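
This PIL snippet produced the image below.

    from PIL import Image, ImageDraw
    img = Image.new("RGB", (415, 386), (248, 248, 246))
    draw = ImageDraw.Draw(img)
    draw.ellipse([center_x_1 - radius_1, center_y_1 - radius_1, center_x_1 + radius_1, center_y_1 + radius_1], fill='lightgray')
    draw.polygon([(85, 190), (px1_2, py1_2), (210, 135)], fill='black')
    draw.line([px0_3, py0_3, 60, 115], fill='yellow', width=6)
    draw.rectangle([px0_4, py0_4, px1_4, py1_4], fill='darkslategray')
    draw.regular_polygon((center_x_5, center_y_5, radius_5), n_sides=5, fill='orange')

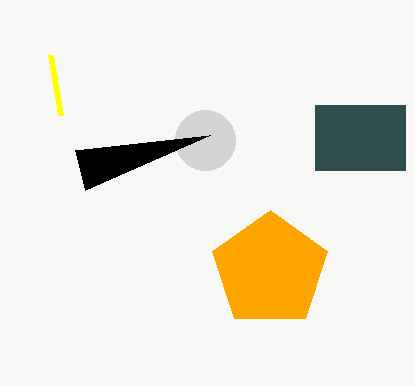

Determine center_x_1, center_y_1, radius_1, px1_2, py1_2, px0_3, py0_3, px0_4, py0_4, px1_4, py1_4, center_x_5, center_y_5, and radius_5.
center_x_1 = 205
center_y_1 = 140
radius_1 = 30
px1_2 = 75
py1_2 = 150
px0_3 = 50
py0_3 = 55
px0_4 = 315
py0_4 = 105
px1_4 = 405
py1_4 = 170
center_x_5 = 270
center_y_5 = 270
radius_5 = 60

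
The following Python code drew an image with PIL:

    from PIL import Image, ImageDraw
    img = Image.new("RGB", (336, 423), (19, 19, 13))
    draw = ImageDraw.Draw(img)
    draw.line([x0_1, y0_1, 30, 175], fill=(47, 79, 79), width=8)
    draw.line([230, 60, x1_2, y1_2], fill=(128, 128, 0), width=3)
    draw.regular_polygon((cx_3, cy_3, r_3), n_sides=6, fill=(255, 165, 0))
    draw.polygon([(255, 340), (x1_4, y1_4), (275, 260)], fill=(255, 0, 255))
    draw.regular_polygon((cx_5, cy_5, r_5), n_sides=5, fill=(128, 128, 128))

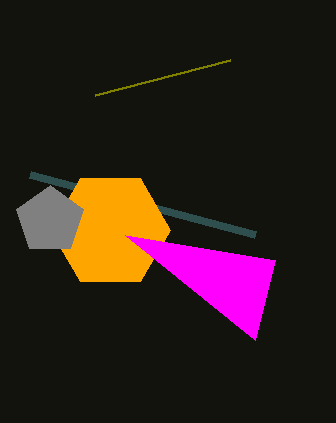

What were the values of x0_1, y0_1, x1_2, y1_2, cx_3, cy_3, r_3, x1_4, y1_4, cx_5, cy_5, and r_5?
x0_1 = 255
y0_1 = 235
x1_2 = 95
y1_2 = 95
cx_3 = 110
cy_3 = 230
r_3 = 60
x1_4 = 125
y1_4 = 235
cx_5 = 50
cy_5 = 220
r_5 = 35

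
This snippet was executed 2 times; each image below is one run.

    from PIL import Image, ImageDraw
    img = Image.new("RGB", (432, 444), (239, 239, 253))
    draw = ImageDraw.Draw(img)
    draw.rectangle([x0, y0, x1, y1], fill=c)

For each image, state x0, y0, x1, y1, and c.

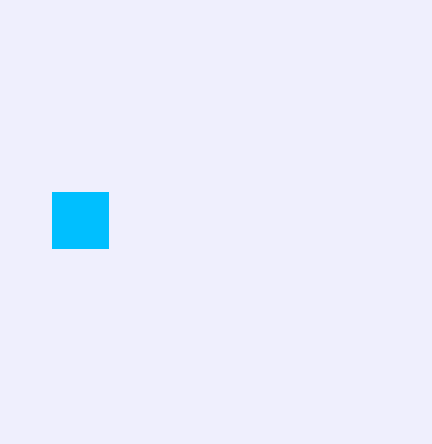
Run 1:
x0 = 52
y0 = 192
x1 = 108
y1 = 248
c = 'deepskyblue'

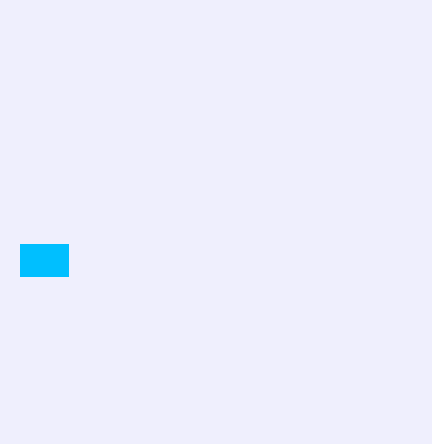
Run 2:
x0 = 20; y0 = 244; x1 = 68; y1 = 276; c = 'deepskyblue'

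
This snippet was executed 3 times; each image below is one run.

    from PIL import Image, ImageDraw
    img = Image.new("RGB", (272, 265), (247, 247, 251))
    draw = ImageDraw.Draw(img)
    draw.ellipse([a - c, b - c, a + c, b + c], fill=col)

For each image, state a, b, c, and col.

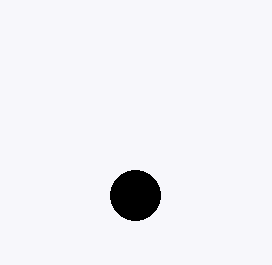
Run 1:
a = 135, b = 195, c = 25, col = 'black'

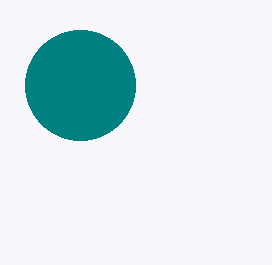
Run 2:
a = 80, b = 85, c = 55, col = 'teal'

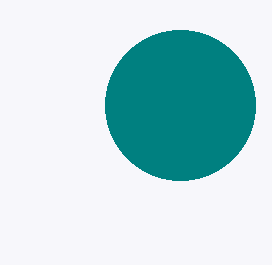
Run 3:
a = 180
b = 105
c = 75
col = 'teal'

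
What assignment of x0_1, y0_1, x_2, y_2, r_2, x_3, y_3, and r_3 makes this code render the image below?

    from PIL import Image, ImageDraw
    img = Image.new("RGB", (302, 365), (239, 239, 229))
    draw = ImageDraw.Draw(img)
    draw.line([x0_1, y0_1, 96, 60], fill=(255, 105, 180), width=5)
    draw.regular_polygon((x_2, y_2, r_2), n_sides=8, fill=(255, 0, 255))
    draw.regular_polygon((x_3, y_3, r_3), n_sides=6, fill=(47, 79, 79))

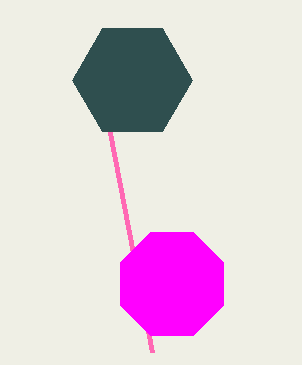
x0_1 = 152, y0_1 = 352, x_2 = 172, y_2 = 284, r_2 = 56, x_3 = 132, y_3 = 80, r_3 = 60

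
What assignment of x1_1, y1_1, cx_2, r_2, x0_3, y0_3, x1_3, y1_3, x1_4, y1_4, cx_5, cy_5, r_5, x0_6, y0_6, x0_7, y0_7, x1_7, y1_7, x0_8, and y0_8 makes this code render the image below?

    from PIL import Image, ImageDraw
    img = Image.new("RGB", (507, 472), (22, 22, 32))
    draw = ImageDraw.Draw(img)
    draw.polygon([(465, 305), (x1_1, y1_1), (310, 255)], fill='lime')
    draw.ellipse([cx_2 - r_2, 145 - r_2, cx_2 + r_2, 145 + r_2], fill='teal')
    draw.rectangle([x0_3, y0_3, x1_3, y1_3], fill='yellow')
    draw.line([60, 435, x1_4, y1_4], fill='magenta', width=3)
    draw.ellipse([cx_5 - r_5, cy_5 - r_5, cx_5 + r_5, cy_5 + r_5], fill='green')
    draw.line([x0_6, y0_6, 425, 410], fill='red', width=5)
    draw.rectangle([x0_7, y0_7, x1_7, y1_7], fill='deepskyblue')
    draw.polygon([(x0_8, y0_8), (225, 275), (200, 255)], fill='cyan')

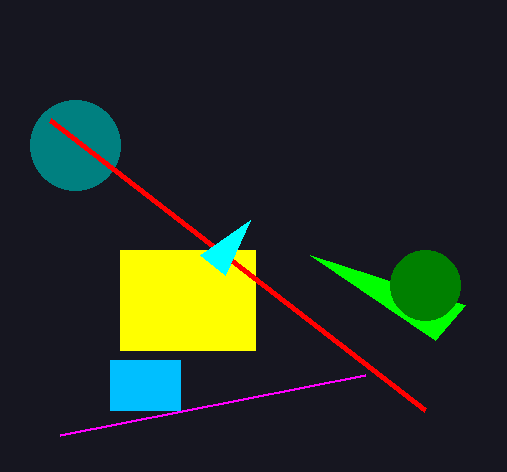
x1_1 = 435
y1_1 = 340
cx_2 = 75
r_2 = 45
x0_3 = 120
y0_3 = 250
x1_3 = 255
y1_3 = 350
x1_4 = 365
y1_4 = 375
cx_5 = 425
cy_5 = 285
r_5 = 35
x0_6 = 50
y0_6 = 120
x0_7 = 110
y0_7 = 360
x1_7 = 180
y1_7 = 410
x0_8 = 250
y0_8 = 220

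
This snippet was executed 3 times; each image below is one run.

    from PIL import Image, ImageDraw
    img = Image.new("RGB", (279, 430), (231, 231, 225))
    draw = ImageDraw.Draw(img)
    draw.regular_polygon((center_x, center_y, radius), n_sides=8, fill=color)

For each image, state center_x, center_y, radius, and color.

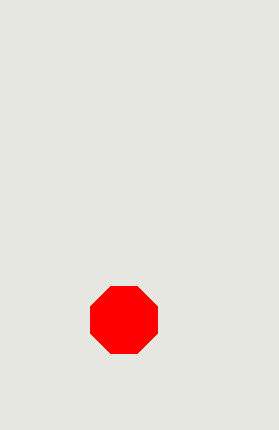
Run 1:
center_x = 124
center_y = 320
radius = 36
color = 'red'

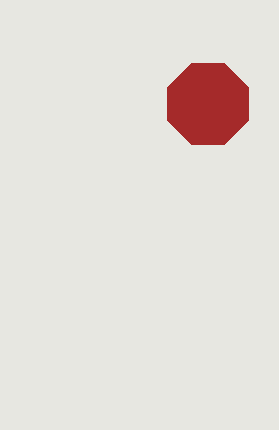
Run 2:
center_x = 208, center_y = 104, radius = 44, color = 'brown'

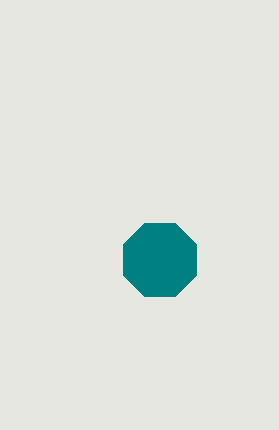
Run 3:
center_x = 160; center_y = 260; radius = 40; color = 'teal'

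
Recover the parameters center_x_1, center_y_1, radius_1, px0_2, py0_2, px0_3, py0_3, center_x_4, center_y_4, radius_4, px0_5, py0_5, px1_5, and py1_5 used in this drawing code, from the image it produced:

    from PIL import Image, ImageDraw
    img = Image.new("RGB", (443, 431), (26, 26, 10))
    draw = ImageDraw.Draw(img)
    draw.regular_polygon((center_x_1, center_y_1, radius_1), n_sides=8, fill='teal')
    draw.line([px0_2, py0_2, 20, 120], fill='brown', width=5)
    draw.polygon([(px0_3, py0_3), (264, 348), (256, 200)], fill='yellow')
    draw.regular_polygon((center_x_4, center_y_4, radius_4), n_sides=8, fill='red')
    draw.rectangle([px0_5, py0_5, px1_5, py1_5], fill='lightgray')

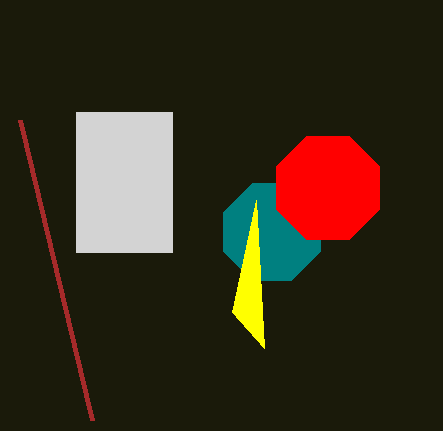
center_x_1 = 272; center_y_1 = 232; radius_1 = 52; px0_2 = 92; py0_2 = 420; px0_3 = 232; py0_3 = 312; center_x_4 = 328; center_y_4 = 188; radius_4 = 56; px0_5 = 76; py0_5 = 112; px1_5 = 172; py1_5 = 252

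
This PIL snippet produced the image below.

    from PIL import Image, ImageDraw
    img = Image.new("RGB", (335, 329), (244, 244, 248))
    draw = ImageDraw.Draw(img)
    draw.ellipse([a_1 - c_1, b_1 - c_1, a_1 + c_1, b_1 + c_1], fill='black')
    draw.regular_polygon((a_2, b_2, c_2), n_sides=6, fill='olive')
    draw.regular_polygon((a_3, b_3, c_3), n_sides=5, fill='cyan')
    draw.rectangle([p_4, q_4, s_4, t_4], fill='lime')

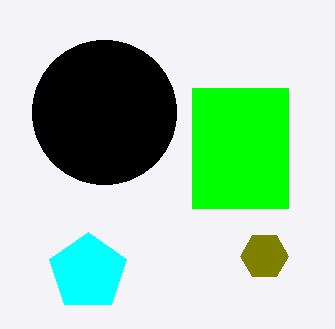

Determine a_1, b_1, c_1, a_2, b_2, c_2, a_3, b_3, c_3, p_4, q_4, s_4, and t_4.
a_1 = 104
b_1 = 112
c_1 = 72
a_2 = 264
b_2 = 256
c_2 = 24
a_3 = 88
b_3 = 272
c_3 = 40
p_4 = 192
q_4 = 88
s_4 = 288
t_4 = 208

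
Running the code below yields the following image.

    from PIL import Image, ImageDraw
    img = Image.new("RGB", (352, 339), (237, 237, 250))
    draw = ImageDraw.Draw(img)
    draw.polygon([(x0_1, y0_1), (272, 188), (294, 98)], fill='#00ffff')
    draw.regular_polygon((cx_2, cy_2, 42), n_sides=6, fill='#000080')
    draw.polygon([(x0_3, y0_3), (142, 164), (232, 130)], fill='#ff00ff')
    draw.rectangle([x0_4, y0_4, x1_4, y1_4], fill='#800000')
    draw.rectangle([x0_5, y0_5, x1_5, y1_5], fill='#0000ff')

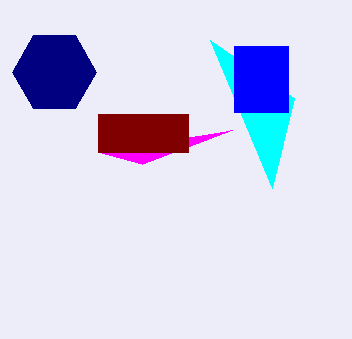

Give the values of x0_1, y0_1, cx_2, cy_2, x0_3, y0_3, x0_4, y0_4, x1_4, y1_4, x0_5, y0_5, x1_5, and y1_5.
x0_1 = 210, y0_1 = 40, cx_2 = 54, cy_2 = 72, x0_3 = 98, y0_3 = 152, x0_4 = 98, y0_4 = 114, x1_4 = 188, y1_4 = 152, x0_5 = 234, y0_5 = 46, x1_5 = 288, y1_5 = 112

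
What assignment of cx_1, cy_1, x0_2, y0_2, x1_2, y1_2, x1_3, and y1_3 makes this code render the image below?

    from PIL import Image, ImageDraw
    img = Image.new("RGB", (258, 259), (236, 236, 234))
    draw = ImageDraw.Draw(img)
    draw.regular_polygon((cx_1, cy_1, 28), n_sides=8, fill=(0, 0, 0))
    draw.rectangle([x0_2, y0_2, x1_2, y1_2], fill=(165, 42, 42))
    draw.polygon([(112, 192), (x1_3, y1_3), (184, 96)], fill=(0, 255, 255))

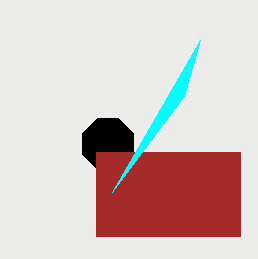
cx_1 = 108
cy_1 = 144
x0_2 = 96
y0_2 = 152
x1_2 = 240
y1_2 = 236
x1_3 = 200
y1_3 = 40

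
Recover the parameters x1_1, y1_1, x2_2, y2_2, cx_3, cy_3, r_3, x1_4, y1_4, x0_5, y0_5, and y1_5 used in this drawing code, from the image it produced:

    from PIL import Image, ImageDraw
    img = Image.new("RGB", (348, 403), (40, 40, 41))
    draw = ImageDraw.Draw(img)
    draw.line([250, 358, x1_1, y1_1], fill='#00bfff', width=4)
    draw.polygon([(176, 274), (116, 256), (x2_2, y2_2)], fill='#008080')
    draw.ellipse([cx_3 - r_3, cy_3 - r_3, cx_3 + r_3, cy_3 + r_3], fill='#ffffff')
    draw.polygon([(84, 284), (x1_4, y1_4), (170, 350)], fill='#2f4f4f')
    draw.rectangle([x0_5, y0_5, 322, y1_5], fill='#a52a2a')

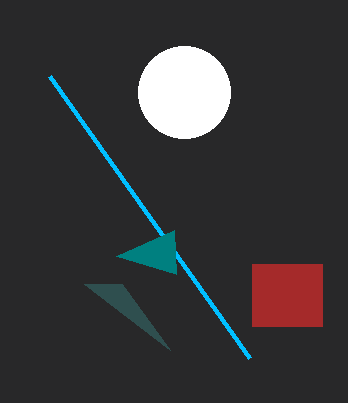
x1_1 = 50
y1_1 = 76
x2_2 = 174
y2_2 = 230
cx_3 = 184
cy_3 = 92
r_3 = 46
x1_4 = 122
y1_4 = 284
x0_5 = 252
y0_5 = 264
y1_5 = 326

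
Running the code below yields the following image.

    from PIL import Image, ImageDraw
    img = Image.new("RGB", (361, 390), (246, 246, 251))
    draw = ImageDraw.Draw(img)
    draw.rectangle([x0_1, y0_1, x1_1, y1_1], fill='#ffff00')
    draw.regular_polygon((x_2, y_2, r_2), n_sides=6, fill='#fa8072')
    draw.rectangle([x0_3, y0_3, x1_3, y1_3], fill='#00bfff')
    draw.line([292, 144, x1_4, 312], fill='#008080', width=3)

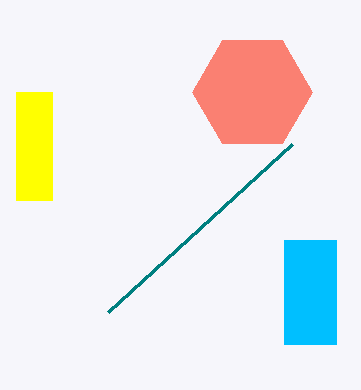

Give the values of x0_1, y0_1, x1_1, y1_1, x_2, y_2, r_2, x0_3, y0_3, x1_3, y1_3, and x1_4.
x0_1 = 16, y0_1 = 92, x1_1 = 52, y1_1 = 200, x_2 = 252, y_2 = 92, r_2 = 60, x0_3 = 284, y0_3 = 240, x1_3 = 336, y1_3 = 344, x1_4 = 108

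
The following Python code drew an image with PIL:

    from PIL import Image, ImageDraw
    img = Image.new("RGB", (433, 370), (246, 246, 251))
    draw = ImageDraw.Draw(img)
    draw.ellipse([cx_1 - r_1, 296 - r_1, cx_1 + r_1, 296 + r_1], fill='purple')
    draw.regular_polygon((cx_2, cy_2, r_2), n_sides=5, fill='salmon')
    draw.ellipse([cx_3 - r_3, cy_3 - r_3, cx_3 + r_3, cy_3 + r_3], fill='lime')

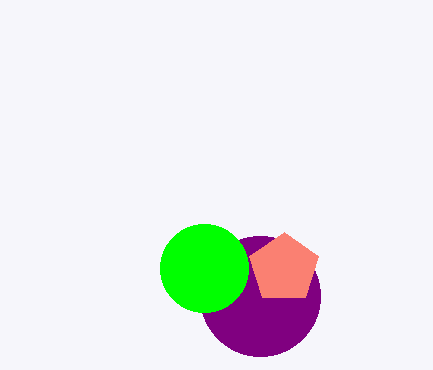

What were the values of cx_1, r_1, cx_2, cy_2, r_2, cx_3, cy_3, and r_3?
cx_1 = 260
r_1 = 60
cx_2 = 284
cy_2 = 268
r_2 = 36
cx_3 = 204
cy_3 = 268
r_3 = 44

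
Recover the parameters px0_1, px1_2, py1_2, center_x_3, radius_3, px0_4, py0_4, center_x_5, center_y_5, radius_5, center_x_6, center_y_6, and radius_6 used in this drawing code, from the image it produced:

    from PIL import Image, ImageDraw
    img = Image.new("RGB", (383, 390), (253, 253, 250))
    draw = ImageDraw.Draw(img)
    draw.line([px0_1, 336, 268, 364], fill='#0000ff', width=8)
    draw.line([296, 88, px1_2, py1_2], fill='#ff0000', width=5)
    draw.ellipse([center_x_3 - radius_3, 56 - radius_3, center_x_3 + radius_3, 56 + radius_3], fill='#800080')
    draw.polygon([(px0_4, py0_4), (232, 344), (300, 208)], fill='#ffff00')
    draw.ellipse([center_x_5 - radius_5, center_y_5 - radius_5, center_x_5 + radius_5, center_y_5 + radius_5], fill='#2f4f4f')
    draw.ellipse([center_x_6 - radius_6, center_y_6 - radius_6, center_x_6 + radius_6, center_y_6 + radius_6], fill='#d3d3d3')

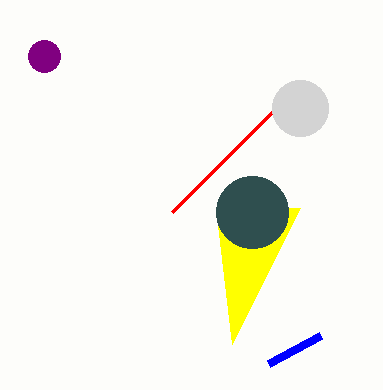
px0_1 = 320; px1_2 = 172; py1_2 = 212; center_x_3 = 44; radius_3 = 16; px0_4 = 216; py0_4 = 208; center_x_5 = 252; center_y_5 = 212; radius_5 = 36; center_x_6 = 300; center_y_6 = 108; radius_6 = 28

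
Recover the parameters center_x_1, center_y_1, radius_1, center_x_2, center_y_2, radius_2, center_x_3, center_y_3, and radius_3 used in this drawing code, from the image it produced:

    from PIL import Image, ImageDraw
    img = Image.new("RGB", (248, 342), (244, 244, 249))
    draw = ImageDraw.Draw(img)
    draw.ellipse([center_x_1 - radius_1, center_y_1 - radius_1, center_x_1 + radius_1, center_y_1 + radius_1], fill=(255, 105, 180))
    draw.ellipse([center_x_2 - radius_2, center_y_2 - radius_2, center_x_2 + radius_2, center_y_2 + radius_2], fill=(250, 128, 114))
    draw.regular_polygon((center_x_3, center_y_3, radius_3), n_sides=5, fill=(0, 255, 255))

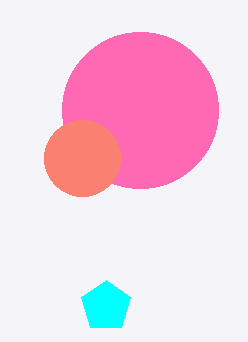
center_x_1 = 140; center_y_1 = 110; radius_1 = 78; center_x_2 = 82; center_y_2 = 158; radius_2 = 38; center_x_3 = 106; center_y_3 = 306; radius_3 = 26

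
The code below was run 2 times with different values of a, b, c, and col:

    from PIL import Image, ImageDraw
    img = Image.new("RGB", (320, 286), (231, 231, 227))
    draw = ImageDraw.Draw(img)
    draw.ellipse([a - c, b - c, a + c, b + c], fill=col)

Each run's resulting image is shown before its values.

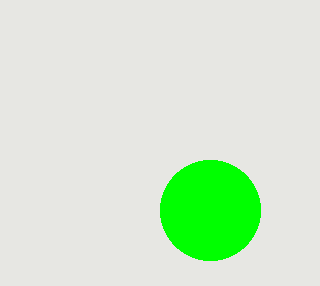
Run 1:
a = 210, b = 210, c = 50, col = 'lime'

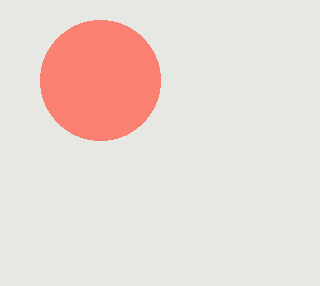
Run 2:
a = 100; b = 80; c = 60; col = 'salmon'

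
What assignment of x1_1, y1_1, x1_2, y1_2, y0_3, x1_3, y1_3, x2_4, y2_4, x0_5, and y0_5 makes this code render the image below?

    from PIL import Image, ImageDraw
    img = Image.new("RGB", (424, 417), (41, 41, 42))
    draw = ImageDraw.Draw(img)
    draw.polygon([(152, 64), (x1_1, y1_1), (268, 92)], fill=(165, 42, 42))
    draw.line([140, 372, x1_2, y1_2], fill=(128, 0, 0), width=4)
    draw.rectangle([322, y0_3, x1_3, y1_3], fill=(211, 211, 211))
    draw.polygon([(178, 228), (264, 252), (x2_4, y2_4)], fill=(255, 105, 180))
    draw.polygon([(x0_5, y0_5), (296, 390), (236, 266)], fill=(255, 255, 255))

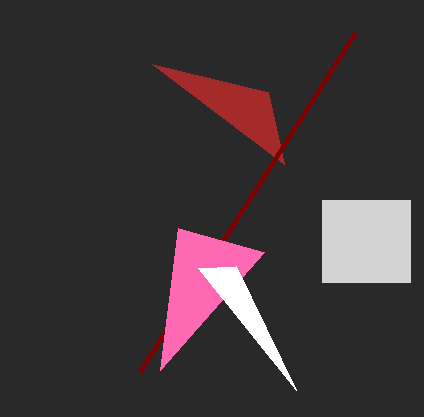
x1_1 = 284
y1_1 = 164
x1_2 = 356
y1_2 = 32
y0_3 = 200
x1_3 = 410
y1_3 = 282
x2_4 = 160
y2_4 = 370
x0_5 = 198
y0_5 = 268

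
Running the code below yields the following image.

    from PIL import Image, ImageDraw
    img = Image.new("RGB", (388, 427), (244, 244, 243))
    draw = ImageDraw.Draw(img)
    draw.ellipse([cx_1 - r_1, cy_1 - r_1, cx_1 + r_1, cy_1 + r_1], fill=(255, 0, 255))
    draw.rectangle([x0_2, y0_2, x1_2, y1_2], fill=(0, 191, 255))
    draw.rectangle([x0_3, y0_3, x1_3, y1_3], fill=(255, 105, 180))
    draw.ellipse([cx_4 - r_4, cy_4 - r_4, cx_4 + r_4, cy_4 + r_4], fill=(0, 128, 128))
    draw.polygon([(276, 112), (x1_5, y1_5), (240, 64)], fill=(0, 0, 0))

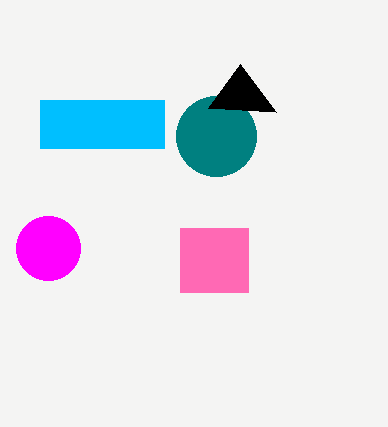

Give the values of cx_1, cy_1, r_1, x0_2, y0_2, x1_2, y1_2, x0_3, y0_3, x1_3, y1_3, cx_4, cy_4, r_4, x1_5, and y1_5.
cx_1 = 48
cy_1 = 248
r_1 = 32
x0_2 = 40
y0_2 = 100
x1_2 = 164
y1_2 = 148
x0_3 = 180
y0_3 = 228
x1_3 = 248
y1_3 = 292
cx_4 = 216
cy_4 = 136
r_4 = 40
x1_5 = 208
y1_5 = 108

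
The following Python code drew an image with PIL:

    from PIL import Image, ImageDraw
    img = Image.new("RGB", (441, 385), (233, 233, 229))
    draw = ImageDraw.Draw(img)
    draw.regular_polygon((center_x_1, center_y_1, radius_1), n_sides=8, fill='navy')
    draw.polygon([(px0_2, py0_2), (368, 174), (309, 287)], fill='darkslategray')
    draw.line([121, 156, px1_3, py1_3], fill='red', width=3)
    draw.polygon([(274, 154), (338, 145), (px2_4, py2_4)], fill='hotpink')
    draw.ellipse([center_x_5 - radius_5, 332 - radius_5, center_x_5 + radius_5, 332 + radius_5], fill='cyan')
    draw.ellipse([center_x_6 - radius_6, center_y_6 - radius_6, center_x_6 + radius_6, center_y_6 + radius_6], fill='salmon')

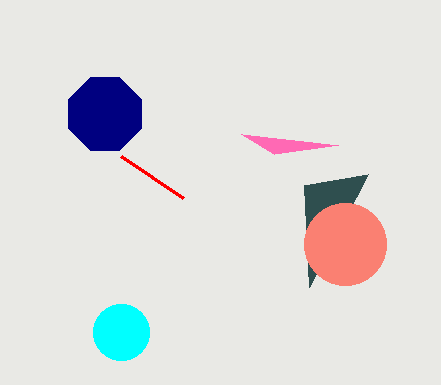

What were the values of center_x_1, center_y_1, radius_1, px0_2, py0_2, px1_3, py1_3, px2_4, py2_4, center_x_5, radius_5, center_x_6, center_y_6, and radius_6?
center_x_1 = 105, center_y_1 = 114, radius_1 = 39, px0_2 = 304, py0_2 = 185, px1_3 = 183, py1_3 = 198, px2_4 = 241, py2_4 = 134, center_x_5 = 121, radius_5 = 28, center_x_6 = 345, center_y_6 = 244, radius_6 = 41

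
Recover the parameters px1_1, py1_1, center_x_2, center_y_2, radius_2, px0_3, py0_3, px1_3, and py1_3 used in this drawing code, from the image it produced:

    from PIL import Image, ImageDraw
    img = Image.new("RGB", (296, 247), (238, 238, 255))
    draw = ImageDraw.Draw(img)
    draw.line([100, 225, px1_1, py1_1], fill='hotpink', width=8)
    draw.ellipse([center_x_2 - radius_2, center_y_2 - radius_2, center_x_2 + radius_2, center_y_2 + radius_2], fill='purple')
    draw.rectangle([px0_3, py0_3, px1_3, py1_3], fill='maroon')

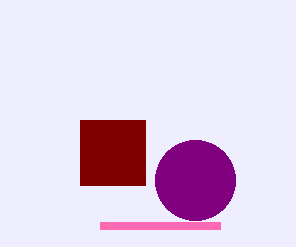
px1_1 = 220
py1_1 = 225
center_x_2 = 195
center_y_2 = 180
radius_2 = 40
px0_3 = 80
py0_3 = 120
px1_3 = 145
py1_3 = 185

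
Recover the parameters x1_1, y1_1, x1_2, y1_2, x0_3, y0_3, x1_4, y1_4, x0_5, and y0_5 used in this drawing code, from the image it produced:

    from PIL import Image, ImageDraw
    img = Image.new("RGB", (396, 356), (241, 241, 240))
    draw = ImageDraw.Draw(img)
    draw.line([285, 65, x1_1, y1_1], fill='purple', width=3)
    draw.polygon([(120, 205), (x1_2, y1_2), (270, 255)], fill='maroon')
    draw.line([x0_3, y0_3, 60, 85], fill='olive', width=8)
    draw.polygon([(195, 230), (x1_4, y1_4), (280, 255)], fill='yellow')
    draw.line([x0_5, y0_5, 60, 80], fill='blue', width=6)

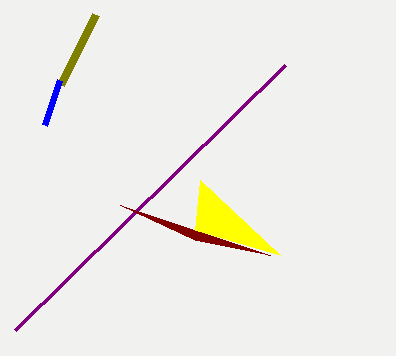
x1_1 = 15, y1_1 = 330, x1_2 = 195, y1_2 = 240, x0_3 = 95, y0_3 = 15, x1_4 = 200, y1_4 = 180, x0_5 = 45, y0_5 = 125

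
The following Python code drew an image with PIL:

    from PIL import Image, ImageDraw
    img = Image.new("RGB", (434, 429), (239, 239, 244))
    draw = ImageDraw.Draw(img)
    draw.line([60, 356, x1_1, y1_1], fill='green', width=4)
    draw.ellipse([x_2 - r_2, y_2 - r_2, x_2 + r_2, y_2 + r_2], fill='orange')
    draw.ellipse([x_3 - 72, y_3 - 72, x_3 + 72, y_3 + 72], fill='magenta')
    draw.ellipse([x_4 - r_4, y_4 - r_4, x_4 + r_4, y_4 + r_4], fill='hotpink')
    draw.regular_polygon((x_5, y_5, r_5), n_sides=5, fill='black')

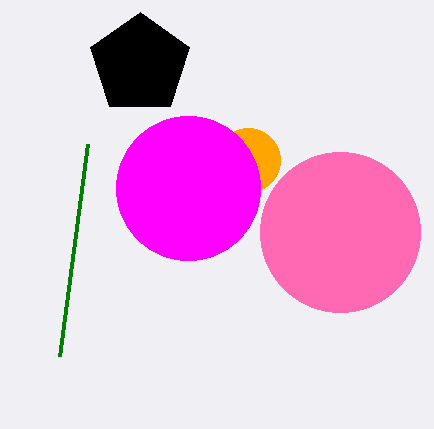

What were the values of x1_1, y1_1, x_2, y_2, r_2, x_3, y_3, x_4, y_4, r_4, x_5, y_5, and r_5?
x1_1 = 88
y1_1 = 144
x_2 = 248
y_2 = 160
r_2 = 32
x_3 = 188
y_3 = 188
x_4 = 340
y_4 = 232
r_4 = 80
x_5 = 140
y_5 = 64
r_5 = 52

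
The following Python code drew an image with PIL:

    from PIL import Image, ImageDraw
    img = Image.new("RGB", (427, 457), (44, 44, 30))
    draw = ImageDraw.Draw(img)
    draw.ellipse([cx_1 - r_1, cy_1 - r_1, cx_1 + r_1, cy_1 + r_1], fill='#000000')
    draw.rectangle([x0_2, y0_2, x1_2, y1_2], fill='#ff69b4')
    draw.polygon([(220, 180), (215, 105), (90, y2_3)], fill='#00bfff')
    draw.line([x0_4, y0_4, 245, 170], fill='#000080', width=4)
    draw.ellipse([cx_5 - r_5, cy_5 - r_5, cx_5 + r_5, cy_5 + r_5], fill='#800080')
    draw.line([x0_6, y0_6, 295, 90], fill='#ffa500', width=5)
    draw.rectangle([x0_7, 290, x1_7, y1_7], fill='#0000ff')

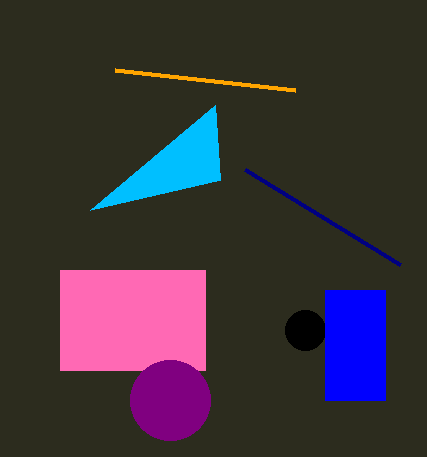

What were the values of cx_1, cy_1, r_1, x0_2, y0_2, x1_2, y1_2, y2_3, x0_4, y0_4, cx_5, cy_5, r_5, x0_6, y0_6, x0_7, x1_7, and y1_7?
cx_1 = 305
cy_1 = 330
r_1 = 20
x0_2 = 60
y0_2 = 270
x1_2 = 205
y1_2 = 370
y2_3 = 210
x0_4 = 400
y0_4 = 265
cx_5 = 170
cy_5 = 400
r_5 = 40
x0_6 = 115
y0_6 = 70
x0_7 = 325
x1_7 = 385
y1_7 = 400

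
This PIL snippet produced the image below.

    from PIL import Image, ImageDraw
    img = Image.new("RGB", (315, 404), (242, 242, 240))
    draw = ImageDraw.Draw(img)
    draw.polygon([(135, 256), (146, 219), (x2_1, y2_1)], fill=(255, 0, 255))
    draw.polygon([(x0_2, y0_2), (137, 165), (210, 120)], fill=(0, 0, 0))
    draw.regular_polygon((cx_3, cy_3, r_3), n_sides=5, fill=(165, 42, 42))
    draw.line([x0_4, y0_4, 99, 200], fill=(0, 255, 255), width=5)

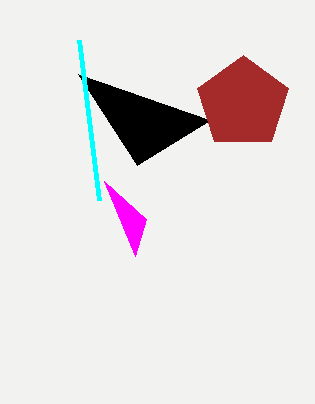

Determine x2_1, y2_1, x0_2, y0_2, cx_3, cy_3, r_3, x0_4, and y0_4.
x2_1 = 104
y2_1 = 181
x0_2 = 78
y0_2 = 74
cx_3 = 243
cy_3 = 103
r_3 = 48
x0_4 = 79
y0_4 = 40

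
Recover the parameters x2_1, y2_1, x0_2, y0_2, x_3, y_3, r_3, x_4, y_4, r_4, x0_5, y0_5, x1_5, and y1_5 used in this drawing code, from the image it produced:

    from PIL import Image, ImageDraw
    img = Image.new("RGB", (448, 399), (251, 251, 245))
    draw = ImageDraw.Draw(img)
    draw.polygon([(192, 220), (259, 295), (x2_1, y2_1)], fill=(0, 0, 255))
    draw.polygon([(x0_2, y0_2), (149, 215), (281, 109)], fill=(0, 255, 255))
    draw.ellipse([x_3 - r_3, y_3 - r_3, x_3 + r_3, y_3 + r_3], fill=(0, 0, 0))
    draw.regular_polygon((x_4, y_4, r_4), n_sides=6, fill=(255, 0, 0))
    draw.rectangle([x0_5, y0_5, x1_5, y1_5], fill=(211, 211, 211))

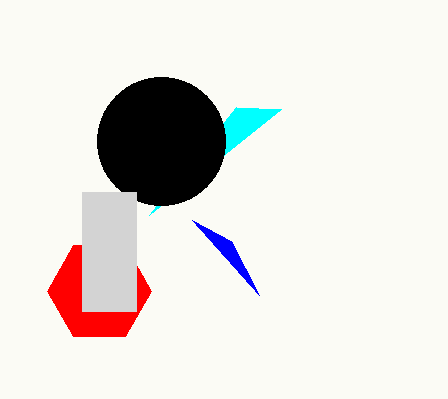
x2_1 = 231, y2_1 = 241, x0_2 = 236, y0_2 = 107, x_3 = 161, y_3 = 141, r_3 = 64, x_4 = 99, y_4 = 291, r_4 = 52, x0_5 = 82, y0_5 = 192, x1_5 = 136, y1_5 = 311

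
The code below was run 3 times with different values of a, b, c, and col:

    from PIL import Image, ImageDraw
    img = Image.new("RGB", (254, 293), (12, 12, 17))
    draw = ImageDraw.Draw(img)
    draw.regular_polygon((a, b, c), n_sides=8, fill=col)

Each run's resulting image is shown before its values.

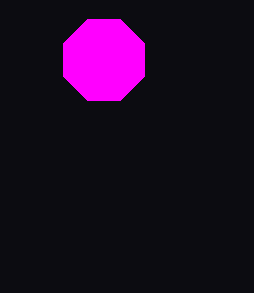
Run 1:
a = 104; b = 60; c = 44; col = 'magenta'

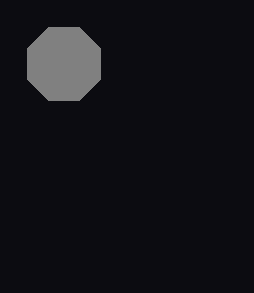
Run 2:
a = 64, b = 64, c = 40, col = 'gray'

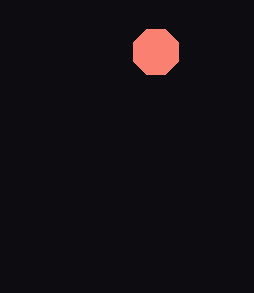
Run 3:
a = 156
b = 52
c = 24
col = 'salmon'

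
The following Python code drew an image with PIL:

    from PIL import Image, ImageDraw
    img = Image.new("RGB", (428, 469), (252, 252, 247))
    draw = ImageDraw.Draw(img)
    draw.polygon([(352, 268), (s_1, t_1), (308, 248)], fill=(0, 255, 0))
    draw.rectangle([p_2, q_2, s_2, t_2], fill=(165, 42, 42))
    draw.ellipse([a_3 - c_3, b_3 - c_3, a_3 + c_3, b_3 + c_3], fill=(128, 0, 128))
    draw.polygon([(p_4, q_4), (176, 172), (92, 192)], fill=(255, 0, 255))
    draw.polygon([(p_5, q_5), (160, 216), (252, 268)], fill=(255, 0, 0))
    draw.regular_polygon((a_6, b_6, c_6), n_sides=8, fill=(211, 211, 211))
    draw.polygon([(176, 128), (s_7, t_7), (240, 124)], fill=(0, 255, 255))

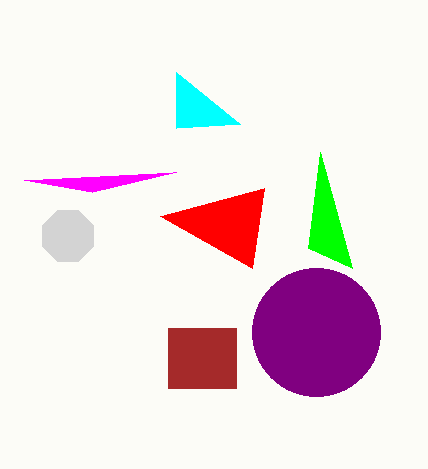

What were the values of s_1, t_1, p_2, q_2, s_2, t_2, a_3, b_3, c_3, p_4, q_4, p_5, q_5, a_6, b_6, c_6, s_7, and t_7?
s_1 = 320, t_1 = 152, p_2 = 168, q_2 = 328, s_2 = 236, t_2 = 388, a_3 = 316, b_3 = 332, c_3 = 64, p_4 = 24, q_4 = 180, p_5 = 264, q_5 = 188, a_6 = 68, b_6 = 236, c_6 = 28, s_7 = 176, t_7 = 72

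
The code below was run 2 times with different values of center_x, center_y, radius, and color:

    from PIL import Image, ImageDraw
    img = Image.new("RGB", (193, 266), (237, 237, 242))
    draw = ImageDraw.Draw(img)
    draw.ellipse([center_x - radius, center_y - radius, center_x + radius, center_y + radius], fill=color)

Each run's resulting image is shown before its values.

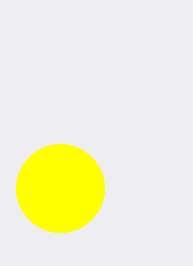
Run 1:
center_x = 60
center_y = 188
radius = 44
color = 'yellow'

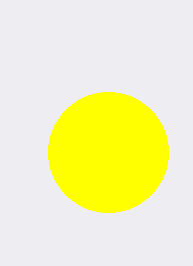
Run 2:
center_x = 108, center_y = 152, radius = 60, color = 'yellow'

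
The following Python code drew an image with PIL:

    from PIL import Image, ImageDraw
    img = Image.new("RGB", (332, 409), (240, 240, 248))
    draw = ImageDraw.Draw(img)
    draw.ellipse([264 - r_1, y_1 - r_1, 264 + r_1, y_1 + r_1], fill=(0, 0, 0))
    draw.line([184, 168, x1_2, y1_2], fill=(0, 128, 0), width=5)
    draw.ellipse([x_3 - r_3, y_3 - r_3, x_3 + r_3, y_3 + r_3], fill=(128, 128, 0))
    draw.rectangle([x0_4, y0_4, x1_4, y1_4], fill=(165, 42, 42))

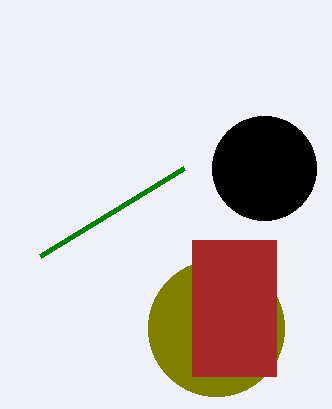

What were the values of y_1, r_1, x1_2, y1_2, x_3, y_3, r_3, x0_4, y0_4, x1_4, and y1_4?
y_1 = 168, r_1 = 52, x1_2 = 40, y1_2 = 256, x_3 = 216, y_3 = 328, r_3 = 68, x0_4 = 192, y0_4 = 240, x1_4 = 276, y1_4 = 376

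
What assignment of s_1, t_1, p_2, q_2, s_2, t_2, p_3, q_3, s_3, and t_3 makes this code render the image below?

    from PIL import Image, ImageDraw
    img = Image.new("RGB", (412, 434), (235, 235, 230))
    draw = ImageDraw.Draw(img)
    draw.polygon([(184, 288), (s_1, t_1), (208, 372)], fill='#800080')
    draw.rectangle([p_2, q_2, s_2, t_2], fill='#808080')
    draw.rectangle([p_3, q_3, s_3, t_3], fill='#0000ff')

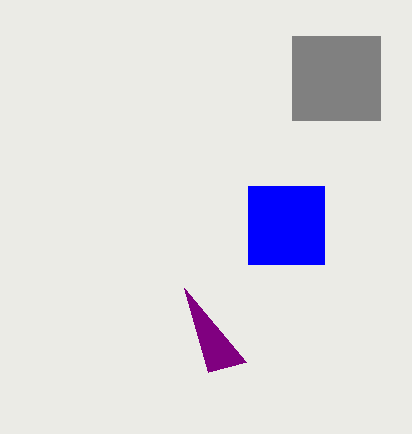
s_1 = 246
t_1 = 362
p_2 = 292
q_2 = 36
s_2 = 380
t_2 = 120
p_3 = 248
q_3 = 186
s_3 = 324
t_3 = 264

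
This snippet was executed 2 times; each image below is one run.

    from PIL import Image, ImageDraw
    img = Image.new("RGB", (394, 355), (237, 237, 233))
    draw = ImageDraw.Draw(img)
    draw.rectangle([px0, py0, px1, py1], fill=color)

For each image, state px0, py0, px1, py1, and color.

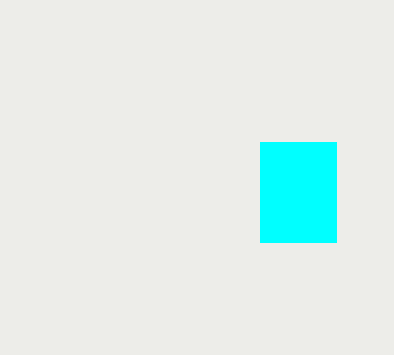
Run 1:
px0 = 260
py0 = 142
px1 = 336
py1 = 242
color = 'cyan'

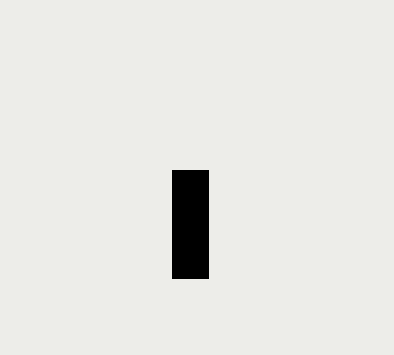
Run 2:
px0 = 172; py0 = 170; px1 = 208; py1 = 278; color = 'black'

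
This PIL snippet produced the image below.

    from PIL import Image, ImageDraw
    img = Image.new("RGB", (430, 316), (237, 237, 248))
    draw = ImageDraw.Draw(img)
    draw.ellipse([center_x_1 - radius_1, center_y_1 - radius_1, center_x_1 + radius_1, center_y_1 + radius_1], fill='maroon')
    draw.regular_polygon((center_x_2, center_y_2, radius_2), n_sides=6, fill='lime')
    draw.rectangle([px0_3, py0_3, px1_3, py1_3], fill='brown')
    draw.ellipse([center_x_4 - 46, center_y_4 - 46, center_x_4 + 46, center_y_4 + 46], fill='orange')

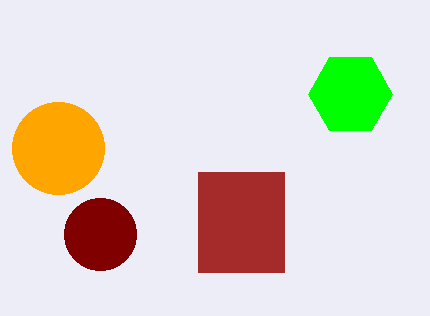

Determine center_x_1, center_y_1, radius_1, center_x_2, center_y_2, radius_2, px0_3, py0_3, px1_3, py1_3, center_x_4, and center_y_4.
center_x_1 = 100; center_y_1 = 234; radius_1 = 36; center_x_2 = 350; center_y_2 = 94; radius_2 = 42; px0_3 = 198; py0_3 = 172; px1_3 = 284; py1_3 = 272; center_x_4 = 58; center_y_4 = 148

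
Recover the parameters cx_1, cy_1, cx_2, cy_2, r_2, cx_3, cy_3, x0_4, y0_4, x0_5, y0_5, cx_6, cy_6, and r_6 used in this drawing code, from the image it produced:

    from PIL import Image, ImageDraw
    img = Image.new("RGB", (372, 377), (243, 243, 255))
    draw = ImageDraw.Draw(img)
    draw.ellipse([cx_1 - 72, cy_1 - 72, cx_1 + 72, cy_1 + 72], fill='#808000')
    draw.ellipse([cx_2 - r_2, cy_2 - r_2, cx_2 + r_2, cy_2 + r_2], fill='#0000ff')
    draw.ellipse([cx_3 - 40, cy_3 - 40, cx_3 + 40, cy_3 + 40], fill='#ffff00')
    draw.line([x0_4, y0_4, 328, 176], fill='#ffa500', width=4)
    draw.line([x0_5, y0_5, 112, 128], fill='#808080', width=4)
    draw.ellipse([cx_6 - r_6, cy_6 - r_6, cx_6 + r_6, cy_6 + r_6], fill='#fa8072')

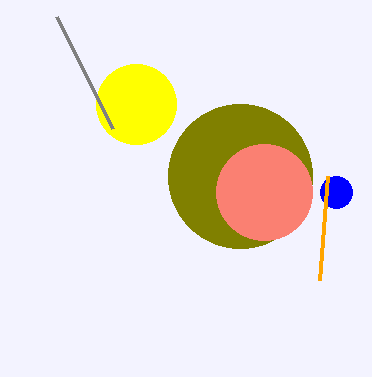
cx_1 = 240; cy_1 = 176; cx_2 = 336; cy_2 = 192; r_2 = 16; cx_3 = 136; cy_3 = 104; x0_4 = 320; y0_4 = 280; x0_5 = 56; y0_5 = 16; cx_6 = 264; cy_6 = 192; r_6 = 48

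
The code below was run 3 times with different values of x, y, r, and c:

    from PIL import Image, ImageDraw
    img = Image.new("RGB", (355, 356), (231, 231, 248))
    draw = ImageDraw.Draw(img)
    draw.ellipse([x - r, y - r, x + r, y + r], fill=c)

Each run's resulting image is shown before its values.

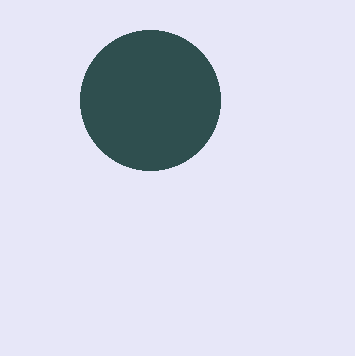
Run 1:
x = 150; y = 100; r = 70; c = 'darkslategray'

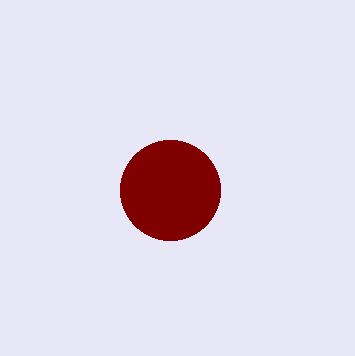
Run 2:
x = 170
y = 190
r = 50
c = 'maroon'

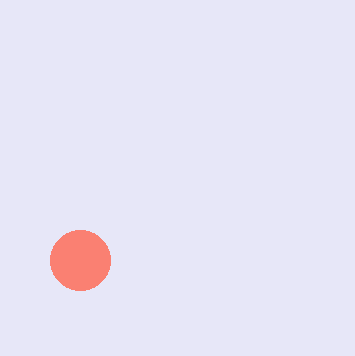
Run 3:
x = 80
y = 260
r = 30
c = 'salmon'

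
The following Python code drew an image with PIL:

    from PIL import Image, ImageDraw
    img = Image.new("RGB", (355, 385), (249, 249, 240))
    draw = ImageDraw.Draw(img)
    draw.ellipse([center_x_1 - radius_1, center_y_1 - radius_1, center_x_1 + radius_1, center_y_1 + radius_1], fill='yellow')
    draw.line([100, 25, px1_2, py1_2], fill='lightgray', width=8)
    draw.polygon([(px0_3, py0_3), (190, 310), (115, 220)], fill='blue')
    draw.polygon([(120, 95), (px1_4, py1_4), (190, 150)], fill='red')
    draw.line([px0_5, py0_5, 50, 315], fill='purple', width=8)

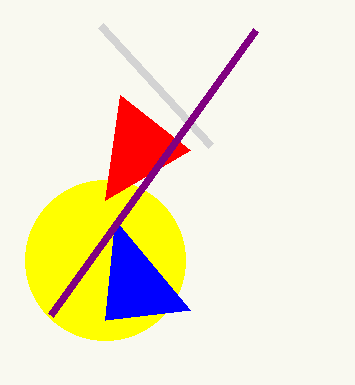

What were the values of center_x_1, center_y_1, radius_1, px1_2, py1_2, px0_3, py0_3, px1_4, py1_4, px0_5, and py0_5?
center_x_1 = 105, center_y_1 = 260, radius_1 = 80, px1_2 = 210, py1_2 = 145, px0_3 = 105, py0_3 = 320, px1_4 = 105, py1_4 = 200, px0_5 = 255, py0_5 = 30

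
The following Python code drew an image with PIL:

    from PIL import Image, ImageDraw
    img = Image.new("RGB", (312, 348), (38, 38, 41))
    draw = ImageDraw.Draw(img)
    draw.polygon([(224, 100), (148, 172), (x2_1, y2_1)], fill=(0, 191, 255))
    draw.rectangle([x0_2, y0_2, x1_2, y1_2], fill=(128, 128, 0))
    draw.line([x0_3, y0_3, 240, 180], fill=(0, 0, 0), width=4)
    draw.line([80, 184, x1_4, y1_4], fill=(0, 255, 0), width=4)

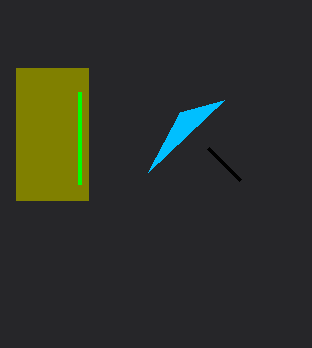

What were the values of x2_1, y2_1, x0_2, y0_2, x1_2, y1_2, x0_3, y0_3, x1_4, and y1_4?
x2_1 = 180; y2_1 = 112; x0_2 = 16; y0_2 = 68; x1_2 = 88; y1_2 = 200; x0_3 = 208; y0_3 = 148; x1_4 = 80; y1_4 = 92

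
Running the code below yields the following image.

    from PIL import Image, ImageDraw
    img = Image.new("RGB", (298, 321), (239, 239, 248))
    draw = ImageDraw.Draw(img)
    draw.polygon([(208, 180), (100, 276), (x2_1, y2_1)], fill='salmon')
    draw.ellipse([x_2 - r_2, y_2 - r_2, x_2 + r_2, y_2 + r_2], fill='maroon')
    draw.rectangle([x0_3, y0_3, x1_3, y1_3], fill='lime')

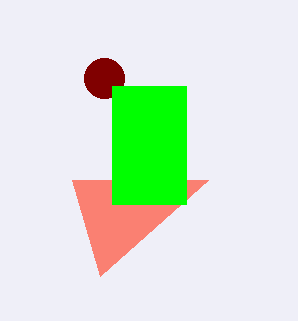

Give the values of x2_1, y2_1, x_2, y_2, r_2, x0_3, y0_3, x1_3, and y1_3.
x2_1 = 72; y2_1 = 180; x_2 = 104; y_2 = 78; r_2 = 20; x0_3 = 112; y0_3 = 86; x1_3 = 186; y1_3 = 204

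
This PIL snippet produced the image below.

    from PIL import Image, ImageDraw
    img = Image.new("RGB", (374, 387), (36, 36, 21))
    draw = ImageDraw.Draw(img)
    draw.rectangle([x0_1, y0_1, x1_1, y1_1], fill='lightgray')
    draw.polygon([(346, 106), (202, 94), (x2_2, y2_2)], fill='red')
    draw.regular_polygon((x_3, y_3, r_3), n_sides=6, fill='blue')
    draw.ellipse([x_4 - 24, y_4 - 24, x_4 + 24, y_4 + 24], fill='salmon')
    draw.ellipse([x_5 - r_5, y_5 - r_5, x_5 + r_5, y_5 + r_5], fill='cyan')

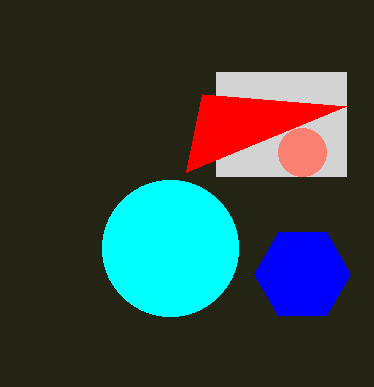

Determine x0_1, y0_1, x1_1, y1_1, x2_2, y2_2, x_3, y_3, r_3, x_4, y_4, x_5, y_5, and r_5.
x0_1 = 216; y0_1 = 72; x1_1 = 346; y1_1 = 176; x2_2 = 186; y2_2 = 172; x_3 = 302; y_3 = 274; r_3 = 48; x_4 = 302; y_4 = 152; x_5 = 170; y_5 = 248; r_5 = 68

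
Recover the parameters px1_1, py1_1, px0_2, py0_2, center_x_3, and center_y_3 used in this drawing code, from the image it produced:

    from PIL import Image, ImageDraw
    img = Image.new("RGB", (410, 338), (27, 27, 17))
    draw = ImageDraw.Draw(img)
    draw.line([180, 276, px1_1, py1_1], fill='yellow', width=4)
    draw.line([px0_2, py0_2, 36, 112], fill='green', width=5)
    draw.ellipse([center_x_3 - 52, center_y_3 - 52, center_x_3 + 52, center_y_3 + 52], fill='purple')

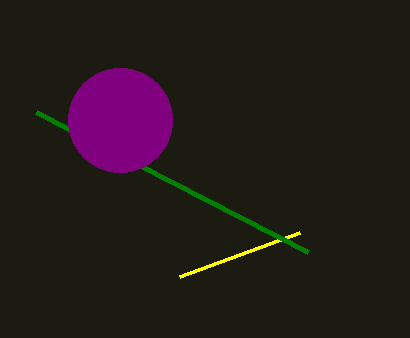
px1_1 = 300; py1_1 = 232; px0_2 = 308; py0_2 = 252; center_x_3 = 120; center_y_3 = 120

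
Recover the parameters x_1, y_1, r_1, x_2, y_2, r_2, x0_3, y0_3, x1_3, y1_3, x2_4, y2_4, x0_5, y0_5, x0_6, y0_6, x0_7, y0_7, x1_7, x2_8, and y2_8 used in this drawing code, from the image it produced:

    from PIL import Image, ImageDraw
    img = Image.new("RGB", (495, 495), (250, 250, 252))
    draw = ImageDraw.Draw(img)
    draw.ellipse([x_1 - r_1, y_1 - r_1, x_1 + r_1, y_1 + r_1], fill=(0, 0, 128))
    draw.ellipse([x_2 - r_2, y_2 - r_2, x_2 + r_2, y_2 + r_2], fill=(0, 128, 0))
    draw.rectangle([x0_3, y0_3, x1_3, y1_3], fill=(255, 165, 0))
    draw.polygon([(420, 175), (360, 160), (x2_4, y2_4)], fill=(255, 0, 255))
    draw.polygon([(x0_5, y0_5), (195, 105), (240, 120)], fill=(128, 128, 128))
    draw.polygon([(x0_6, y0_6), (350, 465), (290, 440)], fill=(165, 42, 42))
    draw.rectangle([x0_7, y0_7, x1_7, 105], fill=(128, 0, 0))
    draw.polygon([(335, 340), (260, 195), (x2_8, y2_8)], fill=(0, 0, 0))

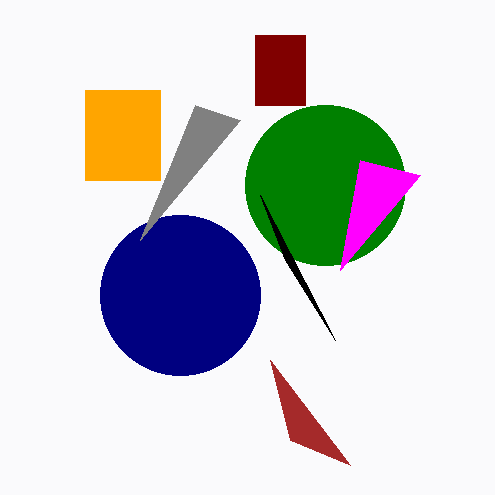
x_1 = 180
y_1 = 295
r_1 = 80
x_2 = 325
y_2 = 185
r_2 = 80
x0_3 = 85
y0_3 = 90
x1_3 = 160
y1_3 = 180
x2_4 = 340
y2_4 = 270
x0_5 = 140
y0_5 = 240
x0_6 = 270
y0_6 = 360
x0_7 = 255
y0_7 = 35
x1_7 = 305
x2_8 = 285
y2_8 = 260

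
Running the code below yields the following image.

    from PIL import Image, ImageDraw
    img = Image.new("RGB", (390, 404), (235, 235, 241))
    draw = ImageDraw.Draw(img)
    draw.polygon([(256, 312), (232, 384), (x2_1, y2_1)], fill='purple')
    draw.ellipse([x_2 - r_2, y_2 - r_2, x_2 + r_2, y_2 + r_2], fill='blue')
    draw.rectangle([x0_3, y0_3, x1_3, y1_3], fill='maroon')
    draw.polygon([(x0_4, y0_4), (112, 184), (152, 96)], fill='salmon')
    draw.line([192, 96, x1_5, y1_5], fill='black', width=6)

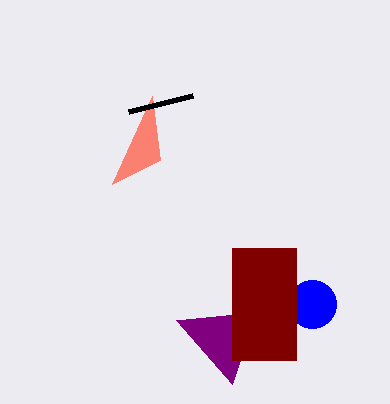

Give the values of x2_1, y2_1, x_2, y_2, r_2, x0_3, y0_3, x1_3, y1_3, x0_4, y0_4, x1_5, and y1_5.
x2_1 = 176, y2_1 = 320, x_2 = 312, y_2 = 304, r_2 = 24, x0_3 = 232, y0_3 = 248, x1_3 = 296, y1_3 = 360, x0_4 = 160, y0_4 = 160, x1_5 = 128, y1_5 = 112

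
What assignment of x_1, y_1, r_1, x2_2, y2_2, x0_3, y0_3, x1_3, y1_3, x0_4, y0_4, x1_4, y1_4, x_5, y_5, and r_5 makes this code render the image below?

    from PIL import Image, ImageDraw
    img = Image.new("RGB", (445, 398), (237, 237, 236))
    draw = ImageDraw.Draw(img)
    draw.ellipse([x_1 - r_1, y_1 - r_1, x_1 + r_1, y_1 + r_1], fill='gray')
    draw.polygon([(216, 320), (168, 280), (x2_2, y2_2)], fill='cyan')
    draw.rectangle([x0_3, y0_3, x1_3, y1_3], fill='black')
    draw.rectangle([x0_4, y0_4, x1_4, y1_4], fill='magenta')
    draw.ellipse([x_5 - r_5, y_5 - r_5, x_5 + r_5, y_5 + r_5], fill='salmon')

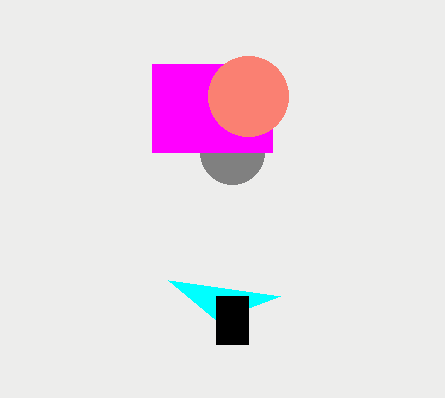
x_1 = 232, y_1 = 152, r_1 = 32, x2_2 = 280, y2_2 = 296, x0_3 = 216, y0_3 = 296, x1_3 = 248, y1_3 = 344, x0_4 = 152, y0_4 = 64, x1_4 = 272, y1_4 = 152, x_5 = 248, y_5 = 96, r_5 = 40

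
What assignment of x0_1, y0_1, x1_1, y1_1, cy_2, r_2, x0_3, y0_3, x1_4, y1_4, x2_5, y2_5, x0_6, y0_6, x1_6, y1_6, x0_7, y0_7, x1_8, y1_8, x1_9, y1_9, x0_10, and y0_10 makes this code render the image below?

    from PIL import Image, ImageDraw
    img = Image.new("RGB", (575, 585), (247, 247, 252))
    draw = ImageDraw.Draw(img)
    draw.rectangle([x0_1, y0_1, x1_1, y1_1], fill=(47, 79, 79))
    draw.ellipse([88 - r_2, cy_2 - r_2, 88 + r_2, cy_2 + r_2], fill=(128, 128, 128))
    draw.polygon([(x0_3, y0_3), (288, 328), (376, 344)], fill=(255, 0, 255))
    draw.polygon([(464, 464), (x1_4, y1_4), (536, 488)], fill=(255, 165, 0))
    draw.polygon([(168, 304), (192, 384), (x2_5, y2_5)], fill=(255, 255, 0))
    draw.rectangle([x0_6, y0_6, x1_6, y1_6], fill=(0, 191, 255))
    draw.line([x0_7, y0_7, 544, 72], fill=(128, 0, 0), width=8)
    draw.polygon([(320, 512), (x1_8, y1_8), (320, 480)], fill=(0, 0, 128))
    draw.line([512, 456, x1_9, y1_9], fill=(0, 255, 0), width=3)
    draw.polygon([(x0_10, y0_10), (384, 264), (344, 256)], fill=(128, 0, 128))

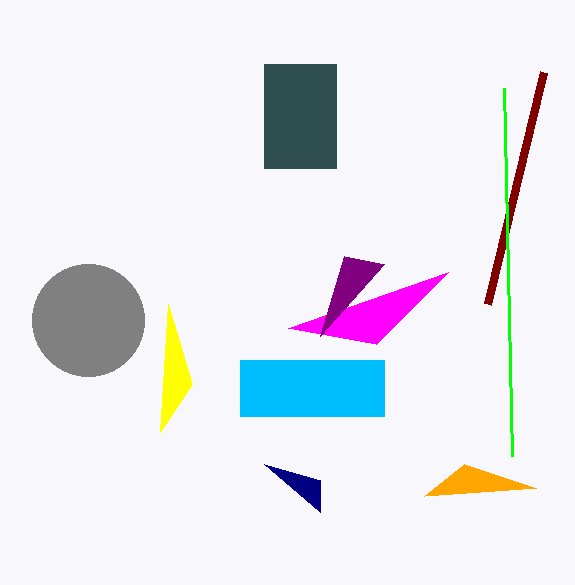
x0_1 = 264
y0_1 = 64
x1_1 = 336
y1_1 = 168
cy_2 = 320
r_2 = 56
x0_3 = 448
y0_3 = 272
x1_4 = 424
y1_4 = 496
x2_5 = 160
y2_5 = 432
x0_6 = 240
y0_6 = 360
x1_6 = 384
y1_6 = 416
x0_7 = 488
y0_7 = 304
x1_8 = 264
y1_8 = 464
x1_9 = 504
y1_9 = 88
x0_10 = 320
y0_10 = 336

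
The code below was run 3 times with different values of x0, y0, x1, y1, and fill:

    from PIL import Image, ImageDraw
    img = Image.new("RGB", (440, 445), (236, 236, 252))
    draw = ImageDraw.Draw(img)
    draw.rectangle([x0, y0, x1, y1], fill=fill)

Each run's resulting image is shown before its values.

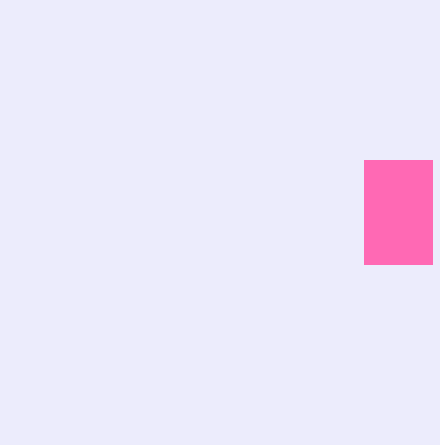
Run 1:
x0 = 364; y0 = 160; x1 = 432; y1 = 264; fill = 'hotpink'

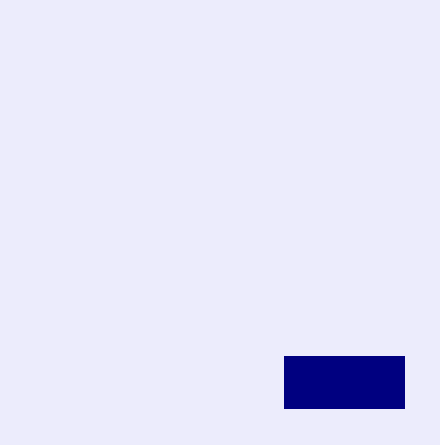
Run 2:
x0 = 284; y0 = 356; x1 = 404; y1 = 408; fill = 'navy'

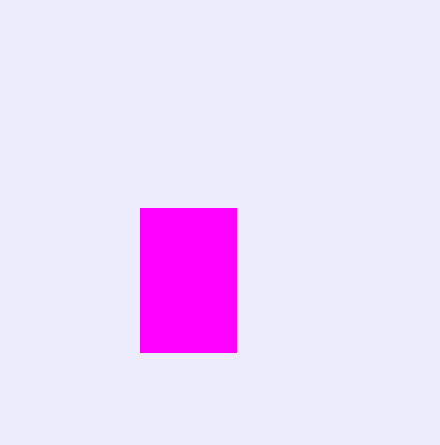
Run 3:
x0 = 140, y0 = 208, x1 = 236, y1 = 352, fill = 'magenta'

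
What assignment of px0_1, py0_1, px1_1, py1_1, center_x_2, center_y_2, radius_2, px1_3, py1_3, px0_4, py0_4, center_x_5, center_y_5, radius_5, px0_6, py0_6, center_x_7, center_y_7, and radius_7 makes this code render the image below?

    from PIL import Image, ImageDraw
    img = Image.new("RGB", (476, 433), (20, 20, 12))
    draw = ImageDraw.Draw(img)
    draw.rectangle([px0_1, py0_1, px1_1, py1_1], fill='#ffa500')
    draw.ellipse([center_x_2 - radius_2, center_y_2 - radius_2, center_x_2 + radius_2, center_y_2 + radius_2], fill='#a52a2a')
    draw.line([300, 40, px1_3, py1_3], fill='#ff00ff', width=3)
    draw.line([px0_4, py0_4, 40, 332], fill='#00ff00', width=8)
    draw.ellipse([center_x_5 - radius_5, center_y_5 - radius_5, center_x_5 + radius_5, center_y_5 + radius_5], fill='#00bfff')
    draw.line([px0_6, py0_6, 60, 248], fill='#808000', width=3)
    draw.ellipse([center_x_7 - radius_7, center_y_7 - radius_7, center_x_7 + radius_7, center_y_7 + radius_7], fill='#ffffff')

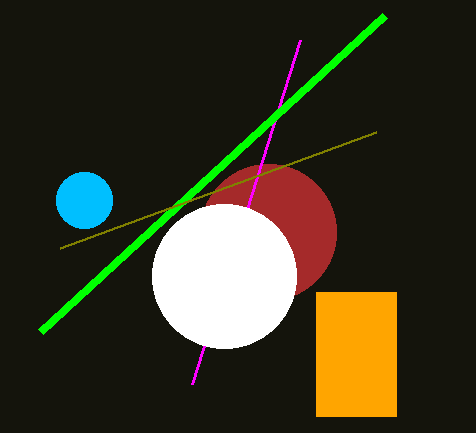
px0_1 = 316
py0_1 = 292
px1_1 = 396
py1_1 = 416
center_x_2 = 268
center_y_2 = 232
radius_2 = 68
px1_3 = 192
py1_3 = 384
px0_4 = 384
py0_4 = 16
center_x_5 = 84
center_y_5 = 200
radius_5 = 28
px0_6 = 376
py0_6 = 132
center_x_7 = 224
center_y_7 = 276
radius_7 = 72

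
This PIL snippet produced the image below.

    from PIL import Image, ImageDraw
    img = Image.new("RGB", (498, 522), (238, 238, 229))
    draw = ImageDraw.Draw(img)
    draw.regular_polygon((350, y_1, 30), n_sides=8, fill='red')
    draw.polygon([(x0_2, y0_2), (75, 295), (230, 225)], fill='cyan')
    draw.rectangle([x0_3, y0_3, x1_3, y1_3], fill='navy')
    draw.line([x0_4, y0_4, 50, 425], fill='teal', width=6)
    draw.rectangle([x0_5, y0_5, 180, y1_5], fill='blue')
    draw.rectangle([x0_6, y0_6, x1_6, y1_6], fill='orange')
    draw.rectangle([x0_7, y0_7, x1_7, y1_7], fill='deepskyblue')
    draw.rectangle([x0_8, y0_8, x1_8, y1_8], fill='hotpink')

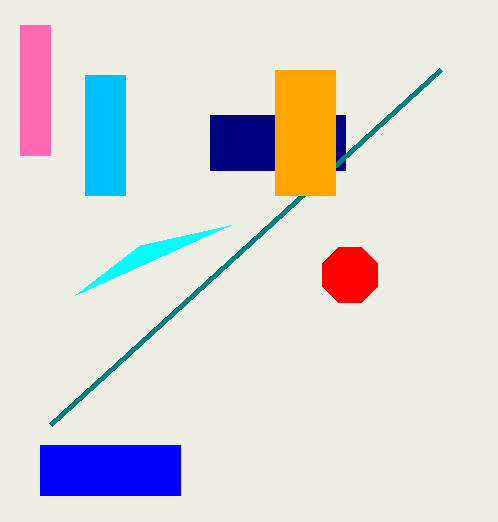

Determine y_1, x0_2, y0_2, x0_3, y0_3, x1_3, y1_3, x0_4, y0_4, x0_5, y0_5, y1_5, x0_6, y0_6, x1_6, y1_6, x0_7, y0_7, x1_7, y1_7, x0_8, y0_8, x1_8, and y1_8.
y_1 = 275
x0_2 = 140
y0_2 = 245
x0_3 = 210
y0_3 = 115
x1_3 = 345
y1_3 = 170
x0_4 = 440
y0_4 = 70
x0_5 = 40
y0_5 = 445
y1_5 = 495
x0_6 = 275
y0_6 = 70
x1_6 = 335
y1_6 = 195
x0_7 = 85
y0_7 = 75
x1_7 = 125
y1_7 = 195
x0_8 = 20
y0_8 = 25
x1_8 = 50
y1_8 = 155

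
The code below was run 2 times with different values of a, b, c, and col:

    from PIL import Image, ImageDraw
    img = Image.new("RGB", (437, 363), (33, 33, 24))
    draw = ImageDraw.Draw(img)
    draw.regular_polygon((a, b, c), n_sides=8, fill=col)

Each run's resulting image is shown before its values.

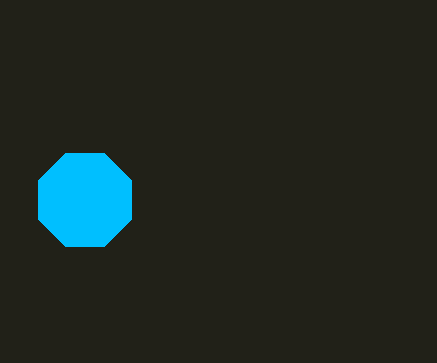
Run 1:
a = 85, b = 200, c = 50, col = 'deepskyblue'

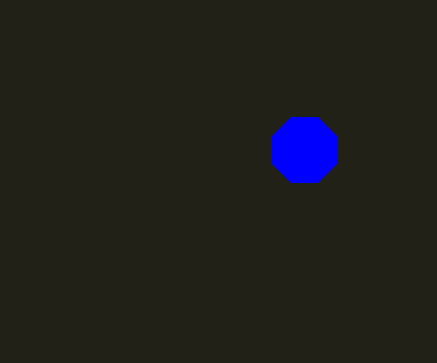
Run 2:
a = 305; b = 150; c = 35; col = 'blue'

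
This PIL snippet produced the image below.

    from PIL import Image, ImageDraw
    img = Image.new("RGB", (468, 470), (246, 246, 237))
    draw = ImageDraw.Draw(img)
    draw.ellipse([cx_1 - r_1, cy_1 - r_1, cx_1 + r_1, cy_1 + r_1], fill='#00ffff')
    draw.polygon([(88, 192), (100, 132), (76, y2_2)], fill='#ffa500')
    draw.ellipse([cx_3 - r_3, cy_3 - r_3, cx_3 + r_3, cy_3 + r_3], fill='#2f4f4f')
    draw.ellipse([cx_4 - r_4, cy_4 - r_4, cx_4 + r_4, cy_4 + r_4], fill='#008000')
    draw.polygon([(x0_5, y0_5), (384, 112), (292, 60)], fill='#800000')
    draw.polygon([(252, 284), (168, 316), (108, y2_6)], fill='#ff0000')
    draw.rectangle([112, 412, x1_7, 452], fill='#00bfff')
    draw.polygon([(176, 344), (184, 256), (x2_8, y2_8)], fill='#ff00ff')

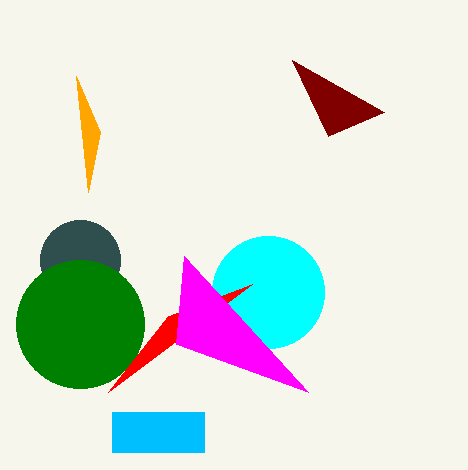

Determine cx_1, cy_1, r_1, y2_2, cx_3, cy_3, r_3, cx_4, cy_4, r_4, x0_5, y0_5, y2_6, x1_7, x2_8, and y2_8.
cx_1 = 268
cy_1 = 292
r_1 = 56
y2_2 = 76
cx_3 = 80
cy_3 = 260
r_3 = 40
cx_4 = 80
cy_4 = 324
r_4 = 64
x0_5 = 328
y0_5 = 136
y2_6 = 392
x1_7 = 204
x2_8 = 308
y2_8 = 392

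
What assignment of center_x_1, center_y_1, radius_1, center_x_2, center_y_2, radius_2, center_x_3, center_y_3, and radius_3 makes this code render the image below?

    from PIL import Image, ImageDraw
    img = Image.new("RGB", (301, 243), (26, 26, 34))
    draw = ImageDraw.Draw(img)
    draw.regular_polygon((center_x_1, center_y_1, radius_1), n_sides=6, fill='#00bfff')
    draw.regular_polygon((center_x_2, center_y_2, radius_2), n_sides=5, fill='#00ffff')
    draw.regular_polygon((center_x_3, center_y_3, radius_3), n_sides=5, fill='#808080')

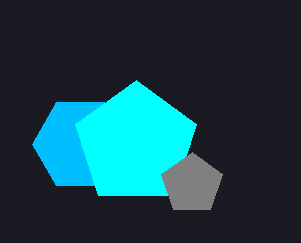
center_x_1 = 80
center_y_1 = 144
radius_1 = 48
center_x_2 = 136
center_y_2 = 144
radius_2 = 64
center_x_3 = 192
center_y_3 = 184
radius_3 = 32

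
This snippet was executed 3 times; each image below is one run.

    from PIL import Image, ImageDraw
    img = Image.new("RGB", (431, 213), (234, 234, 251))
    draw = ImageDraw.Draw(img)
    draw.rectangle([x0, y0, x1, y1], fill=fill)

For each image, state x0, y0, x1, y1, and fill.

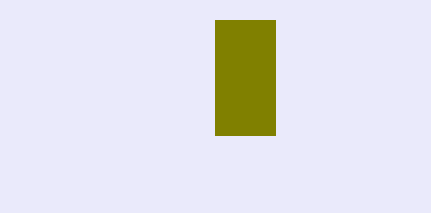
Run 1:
x0 = 215
y0 = 20
x1 = 275
y1 = 135
fill = 'olive'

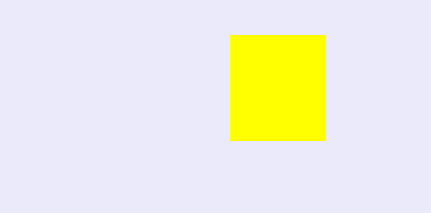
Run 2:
x0 = 230, y0 = 35, x1 = 325, y1 = 140, fill = 'yellow'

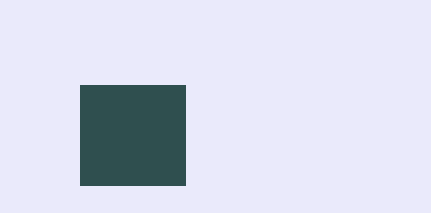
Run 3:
x0 = 80
y0 = 85
x1 = 185
y1 = 185
fill = 'darkslategray'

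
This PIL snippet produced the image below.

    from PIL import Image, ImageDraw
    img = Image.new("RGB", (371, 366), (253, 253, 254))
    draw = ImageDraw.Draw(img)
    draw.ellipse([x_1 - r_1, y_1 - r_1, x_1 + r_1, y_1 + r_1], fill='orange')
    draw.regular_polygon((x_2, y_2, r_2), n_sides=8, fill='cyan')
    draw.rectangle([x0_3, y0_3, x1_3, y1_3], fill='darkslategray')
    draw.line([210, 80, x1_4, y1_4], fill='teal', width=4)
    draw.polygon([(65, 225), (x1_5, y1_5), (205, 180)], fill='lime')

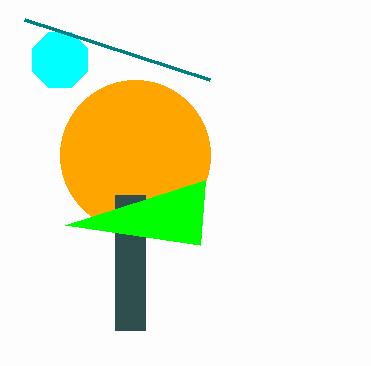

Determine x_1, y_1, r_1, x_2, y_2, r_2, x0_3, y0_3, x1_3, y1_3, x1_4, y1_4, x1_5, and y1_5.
x_1 = 135
y_1 = 155
r_1 = 75
x_2 = 60
y_2 = 60
r_2 = 30
x0_3 = 115
y0_3 = 195
x1_3 = 145
y1_3 = 330
x1_4 = 25
y1_4 = 20
x1_5 = 200
y1_5 = 245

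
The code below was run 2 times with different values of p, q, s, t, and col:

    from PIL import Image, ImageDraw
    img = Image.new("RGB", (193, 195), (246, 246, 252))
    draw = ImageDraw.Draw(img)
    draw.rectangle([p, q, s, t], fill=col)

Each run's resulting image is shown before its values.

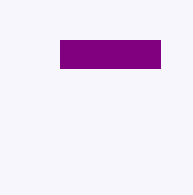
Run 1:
p = 60; q = 40; s = 160; t = 68; col = 'purple'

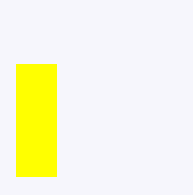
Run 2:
p = 16
q = 64
s = 56
t = 176
col = 'yellow'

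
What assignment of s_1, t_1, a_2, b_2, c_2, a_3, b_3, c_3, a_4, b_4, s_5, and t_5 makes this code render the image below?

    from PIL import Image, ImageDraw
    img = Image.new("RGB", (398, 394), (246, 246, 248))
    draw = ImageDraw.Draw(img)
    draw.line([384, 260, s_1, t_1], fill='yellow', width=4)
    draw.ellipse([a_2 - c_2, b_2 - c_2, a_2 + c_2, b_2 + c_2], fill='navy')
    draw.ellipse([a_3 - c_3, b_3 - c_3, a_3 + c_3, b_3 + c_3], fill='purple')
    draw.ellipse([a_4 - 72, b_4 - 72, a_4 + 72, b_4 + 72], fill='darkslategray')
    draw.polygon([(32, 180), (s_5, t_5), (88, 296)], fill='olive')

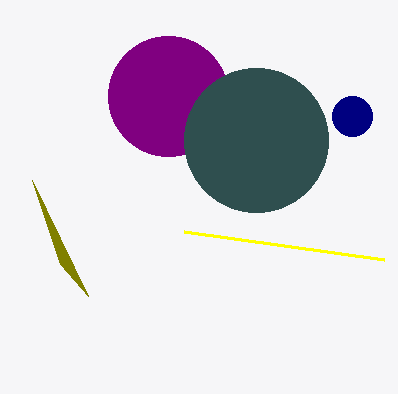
s_1 = 184
t_1 = 232
a_2 = 352
b_2 = 116
c_2 = 20
a_3 = 168
b_3 = 96
c_3 = 60
a_4 = 256
b_4 = 140
s_5 = 60
t_5 = 264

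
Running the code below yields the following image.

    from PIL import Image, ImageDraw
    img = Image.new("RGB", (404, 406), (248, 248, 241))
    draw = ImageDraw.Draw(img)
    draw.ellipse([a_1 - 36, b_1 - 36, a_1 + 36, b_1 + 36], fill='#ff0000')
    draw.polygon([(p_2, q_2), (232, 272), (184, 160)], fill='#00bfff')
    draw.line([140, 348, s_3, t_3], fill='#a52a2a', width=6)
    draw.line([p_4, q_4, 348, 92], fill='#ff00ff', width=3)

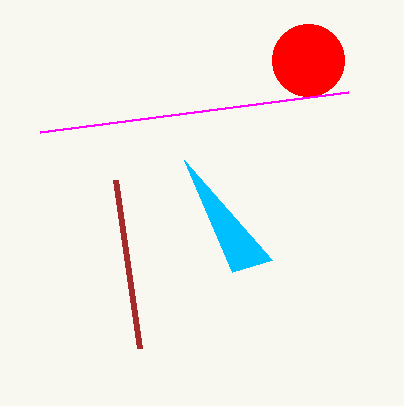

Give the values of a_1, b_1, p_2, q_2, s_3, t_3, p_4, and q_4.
a_1 = 308
b_1 = 60
p_2 = 272
q_2 = 260
s_3 = 116
t_3 = 180
p_4 = 40
q_4 = 132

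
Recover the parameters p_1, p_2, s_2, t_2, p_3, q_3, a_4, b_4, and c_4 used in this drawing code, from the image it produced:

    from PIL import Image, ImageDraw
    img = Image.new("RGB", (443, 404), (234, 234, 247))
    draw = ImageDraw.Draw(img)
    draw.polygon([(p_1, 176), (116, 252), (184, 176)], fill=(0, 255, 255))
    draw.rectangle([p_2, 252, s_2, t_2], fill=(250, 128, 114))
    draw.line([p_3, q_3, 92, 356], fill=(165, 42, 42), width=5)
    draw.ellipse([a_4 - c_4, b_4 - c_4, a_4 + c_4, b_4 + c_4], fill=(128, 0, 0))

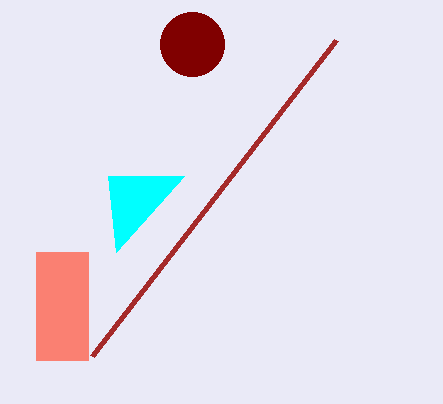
p_1 = 108, p_2 = 36, s_2 = 88, t_2 = 360, p_3 = 336, q_3 = 40, a_4 = 192, b_4 = 44, c_4 = 32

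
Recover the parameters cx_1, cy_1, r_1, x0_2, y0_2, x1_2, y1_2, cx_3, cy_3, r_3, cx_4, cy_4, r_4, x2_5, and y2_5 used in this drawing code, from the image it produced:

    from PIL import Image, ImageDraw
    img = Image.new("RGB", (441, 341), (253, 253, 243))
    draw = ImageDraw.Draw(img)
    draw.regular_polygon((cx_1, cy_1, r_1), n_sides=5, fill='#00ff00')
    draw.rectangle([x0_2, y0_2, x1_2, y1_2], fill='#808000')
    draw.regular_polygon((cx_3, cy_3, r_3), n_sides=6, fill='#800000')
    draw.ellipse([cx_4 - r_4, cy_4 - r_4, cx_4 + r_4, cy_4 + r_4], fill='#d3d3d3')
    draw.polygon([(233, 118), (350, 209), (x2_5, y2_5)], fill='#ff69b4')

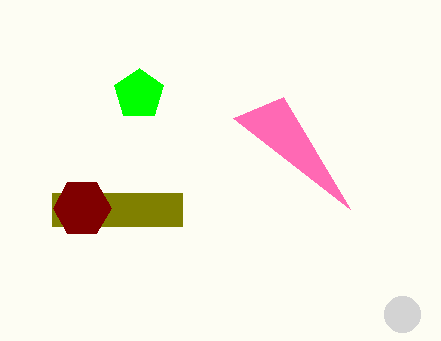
cx_1 = 139, cy_1 = 94, r_1 = 26, x0_2 = 52, y0_2 = 193, x1_2 = 182, y1_2 = 226, cx_3 = 82, cy_3 = 208, r_3 = 29, cx_4 = 402, cy_4 = 314, r_4 = 18, x2_5 = 283, y2_5 = 97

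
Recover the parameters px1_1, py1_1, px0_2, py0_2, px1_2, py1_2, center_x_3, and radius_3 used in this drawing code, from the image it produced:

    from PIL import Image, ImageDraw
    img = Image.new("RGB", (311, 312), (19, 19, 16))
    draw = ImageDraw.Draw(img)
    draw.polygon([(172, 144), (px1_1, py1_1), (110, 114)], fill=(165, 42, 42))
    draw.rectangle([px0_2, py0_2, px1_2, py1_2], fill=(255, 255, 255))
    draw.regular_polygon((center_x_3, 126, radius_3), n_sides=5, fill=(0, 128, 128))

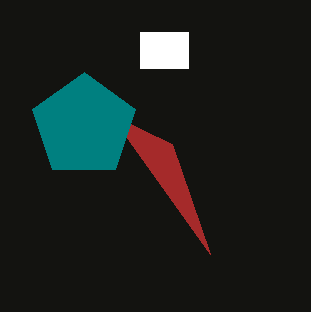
px1_1 = 210; py1_1 = 254; px0_2 = 140; py0_2 = 32; px1_2 = 188; py1_2 = 68; center_x_3 = 84; radius_3 = 54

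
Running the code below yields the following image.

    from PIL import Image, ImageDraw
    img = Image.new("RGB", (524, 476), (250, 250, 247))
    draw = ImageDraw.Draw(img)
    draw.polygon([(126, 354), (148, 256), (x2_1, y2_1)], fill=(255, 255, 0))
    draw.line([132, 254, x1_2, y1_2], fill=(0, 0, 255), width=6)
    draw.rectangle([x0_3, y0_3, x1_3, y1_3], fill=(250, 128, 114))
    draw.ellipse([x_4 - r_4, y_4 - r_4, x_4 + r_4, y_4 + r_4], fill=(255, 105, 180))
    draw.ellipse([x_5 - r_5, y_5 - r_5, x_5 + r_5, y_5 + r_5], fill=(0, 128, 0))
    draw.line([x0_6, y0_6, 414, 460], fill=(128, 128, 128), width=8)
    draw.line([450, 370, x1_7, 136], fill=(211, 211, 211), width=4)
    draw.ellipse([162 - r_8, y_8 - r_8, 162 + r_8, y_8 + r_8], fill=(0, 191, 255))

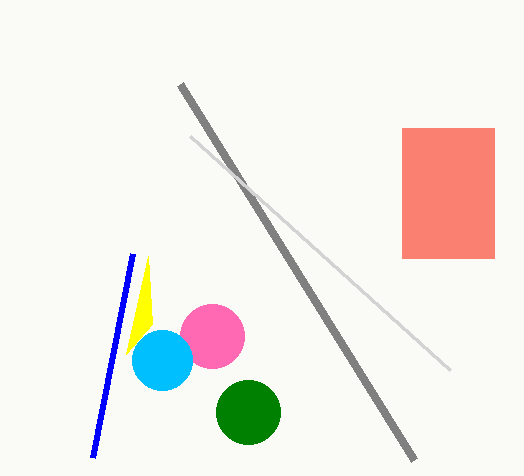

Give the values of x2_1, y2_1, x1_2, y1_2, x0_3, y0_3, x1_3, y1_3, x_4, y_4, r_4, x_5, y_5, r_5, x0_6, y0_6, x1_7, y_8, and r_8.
x2_1 = 152
y2_1 = 324
x1_2 = 92
y1_2 = 458
x0_3 = 402
y0_3 = 128
x1_3 = 494
y1_3 = 258
x_4 = 212
y_4 = 336
r_4 = 32
x_5 = 248
y_5 = 412
r_5 = 32
x0_6 = 180
y0_6 = 84
x1_7 = 190
y_8 = 360
r_8 = 30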